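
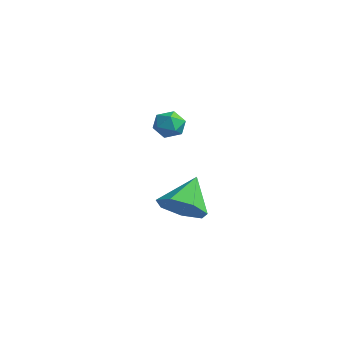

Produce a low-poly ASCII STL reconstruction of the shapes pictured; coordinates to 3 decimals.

solid 
facet normal 0.341 -0.650 -0.679
outer loop
vertex 3.729 -1.599 1.093
vertex 2.829 -2.169 1.186
vertex 3.04 -1.36 0.518
endloop
endfacet
facet normal 0.341 0.940 -0.018
outer loop
vertex 3.729 -1.599 1.093
vertex 3.04 -1.36 0.518
vertex 2.231 -1.031 2.374
endloop
endfacet
facet normal 0.341 -0.650 -0.679
outer loop
vertex 3.04 -1.36 0.518
vertex 2.829 -2.169 1.186
vertex 2.192 -1.73 0.446
endloop
endfacet
facet normal -0.358 0.880 -0.312
outer loop
vertex 3.04 -1.36 0.518
vertex 2.192 -1.73 0.446
vertex 2.231 -1.031 2.374
endloop
endfacet
facet normal 0.341 -0.650 -0.679
outer loop
vertex 2.192 -1.73 0.446
vertex 2.829 -2.169 1.186
vertex 1.823 -2.431 0.931
endloop
endfacet
facet normal -0.911 0.394 -0.124
outer loop
vertex 2.192 -1.73 0.446
vertex 1.823 -2.431 0.931
vertex 2.231 -1.031 2.374
endloop
endfacet
facet normal 0.341 -0.650 -0.679
outer loop
vertex 1.823 -2.431 0.931
vertex 2.829 -2.169 1.186
vertex 2.211 -2.934 1.608
endloop
endfacet
facet normal -0.902 -0.153 0.403
outer loop
vertex 1.823 -2.431 0.931
vertex 2.211 -2.934 1.608
vertex 2.231 -1.031 2.374
endloop
endfacet
facet normal 0.341 -0.650 -0.679
outer loop
vertex 2.211 -2.934 1.608
vertex 2.829 -2.169 1.186
vertex 3.064 -2.861 1.967
endloop
endfacet
facet normal -0.338 -0.348 0.874
outer loop
vertex 2.211 -2.934 1.608
vertex 3.064 -2.861 1.967
vertex 2.231 -1.031 2.374
endloop
endfacet
facet normal 0.341 -0.650 -0.679
outer loop
vertex 3.064 -2.861 1.967
vertex 2.829 -2.169 1.186
vertex 3.74 -2.267 1.738
endloop
endfacet
facet normal 0.356 -0.045 0.933
outer loop
vertex 3.064 -2.861 1.967
vertex 3.74 -2.267 1.738
vertex 2.231 -1.031 2.374
endloop
endfacet
facet normal 0.341 -0.650 -0.679
outer loop
vertex 3.74 -2.267 1.738
vertex 2.829 -2.169 1.186
vertex 3.729 -1.599 1.093
endloop
endfacet
facet normal 0.659 0.528 0.536
outer loop
vertex 3.74 -2.267 1.738
vertex 3.729 -1.599 1.093
vertex 2.231 -1.031 2.374
endloop
endfacet
facet normal 0.093 0.887 0.451
outer loop
vertex -2.347 1.447 3.27
vertex -2.347 1.099 3.954
vertex -1.685 1.218 3.584
endloop
endfacet
facet normal 0.401 0.896 -0.191
outer loop
vertex -2.347 1.447 3.27
vertex -1.685 1.218 3.584
vertex -1.81 1.114 2.834
endloop
endfacet
facet normal -0.096 0.731 -0.676
outer loop
vertex -2.347 1.447 3.27
vertex -1.81 1.114 2.834
vertex -2.549 0.93 2.74
endloop
endfacet
facet normal -0.711 0.619 -0.333
outer loop
vertex -2.347 1.447 3.27
vertex -2.549 0.93 2.74
vertex -2.881 0.921 3.432
endloop
endfacet
facet normal -0.595 0.716 0.364
outer loop
vertex -2.347 1.447 3.27
vertex -2.881 0.921 3.432
vertex -2.347 1.099 3.954
endloop
endfacet
facet normal 0.900 0.385 -0.203
outer loop
vertex -1.81 1.114 2.834
vertex -1.685 1.218 3.584
vertex -1.479 0.559 3.248
endloop
endfacet
facet normal 0.401 0.371 0.838
outer loop
vertex -1.685 1.218 3.584
vertex -2.347 1.099 3.954
vertex -1.811 0.55 3.94
endloop
endfacet
facet normal -0.712 0.095 0.696
outer loop
vertex -2.347 1.099 3.954
vertex -2.881 0.921 3.432
vertex -2.55 0.366 3.846
endloop
endfacet
facet normal -0.900 -0.061 -0.432
outer loop
vertex -2.881 0.921 3.432
vertex -2.549 0.93 2.74
vertex -2.675 0.262 3.096
endloop
endfacet
facet normal 0.096 0.119 -0.988
outer loop
vertex -2.549 0.93 2.74
vertex -1.81 1.114 2.834
vertex -2.013 0.381 2.726
endloop
endfacet
facet normal 0.711 -0.619 0.333
outer loop
vertex -2.013 0.033 3.41
vertex -1.479 0.559 3.248
vertex -1.811 0.55 3.94
endloop
endfacet
facet normal 0.096 -0.731 0.676
outer loop
vertex -2.013 0.033 3.41
vertex -1.811 0.55 3.94
vertex -2.55 0.366 3.846
endloop
endfacet
facet normal -0.401 -0.896 0.191
outer loop
vertex -2.013 0.033 3.41
vertex -2.55 0.366 3.846
vertex -2.675 0.262 3.096
endloop
endfacet
facet normal -0.093 -0.887 -0.451
outer loop
vertex -2.013 0.033 3.41
vertex -2.675 0.262 3.096
vertex -2.013 0.381 2.726
endloop
endfacet
facet normal 0.595 -0.716 -0.364
outer loop
vertex -2.013 0.033 3.41
vertex -2.013 0.381 2.726
vertex -1.479 0.559 3.248
endloop
endfacet
facet normal 0.900 0.061 0.432
outer loop
vertex -1.811 0.55 3.94
vertex -1.479 0.559 3.248
vertex -1.685 1.218 3.584
endloop
endfacet
facet normal -0.096 -0.119 0.988
outer loop
vertex -2.55 0.366 3.846
vertex -1.811 0.55 3.94
vertex -2.347 1.099 3.954
endloop
endfacet
facet normal -0.900 -0.385 0.203
outer loop
vertex -2.675 0.262 3.096
vertex -2.55 0.366 3.846
vertex -2.881 0.921 3.432
endloop
endfacet
facet normal -0.401 -0.371 -0.838
outer loop
vertex -2.013 0.381 2.726
vertex -2.675 0.262 3.096
vertex -2.549 0.93 2.74
endloop
endfacet
facet normal 0.712 -0.095 -0.696
outer loop
vertex -1.479 0.559 3.248
vertex -2.013 0.381 2.726
vertex -1.81 1.114 2.834
endloop
endfacet

endsolid


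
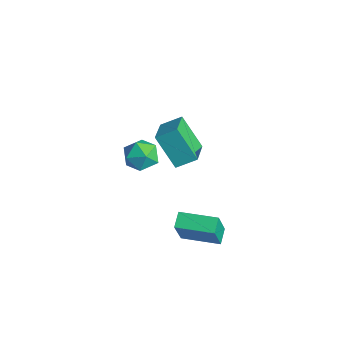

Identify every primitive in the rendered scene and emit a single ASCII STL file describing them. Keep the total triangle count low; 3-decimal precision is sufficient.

solid 
facet normal -0.547 -0.248 0.800
outer loop
vertex 0.088 0.013 2.731
vertex 0.526 0.96 3.324
vertex -1.201 0.974 2.148
endloop
endfacet
facet normal -0.365 -0.789 -0.494
outer loop
vertex -0.086 1.48 0.516
vertex 0.088 0.013 2.731
vertex -1.201 0.974 2.148
endloop
endfacet
facet normal -0.547 -0.248 0.800
outer loop
vertex -1.201 0.974 2.148
vertex 0.526 0.96 3.324
vertex -0.763 1.921 2.741
endloop
endfacet
facet normal -0.754 0.562 -0.341
outer loop
vertex -0.763 1.921 2.741
vertex -0.086 1.48 0.516
vertex -1.201 0.974 2.148
endloop
endfacet
facet normal 0.754 -0.562 0.341
outer loop
vertex 0.088 0.013 2.731
vertex 1.641 1.466 1.692
vertex 0.526 0.96 3.324
endloop
endfacet
facet normal -0.365 -0.789 -0.494
outer loop
vertex 1.203 0.519 1.099
vertex 0.088 0.013 2.731
vertex -0.086 1.48 0.516
endloop
endfacet
facet normal 0.754 -0.562 0.341
outer loop
vertex 1.203 0.519 1.099
vertex 1.641 1.466 1.692
vertex 0.088 0.013 2.731
endloop
endfacet
facet normal 0.365 0.789 0.494
outer loop
vertex 0.526 0.96 3.324
vertex 1.641 1.466 1.692
vertex -0.763 1.921 2.741
endloop
endfacet
facet normal -0.754 0.562 -0.341
outer loop
vertex 0.352 2.427 1.109
vertex -0.086 1.48 0.516
vertex -0.763 1.921 2.741
endloop
endfacet
facet normal 0.365 0.789 0.494
outer loop
vertex -0.763 1.921 2.741
vertex 1.641 1.466 1.692
vertex 0.352 2.427 1.109
endloop
endfacet
facet normal 0.547 0.248 -0.800
outer loop
vertex 0.352 2.427 1.109
vertex 1.203 0.519 1.099
vertex -0.086 1.48 0.516
endloop
endfacet
facet normal 0.547 0.248 -0.800
outer loop
vertex 1.641 1.466 1.692
vertex 1.203 0.519 1.099
vertex 0.352 2.427 1.109
endloop
endfacet
facet normal -0.668 0.608 0.429
outer loop
vertex 1.192 0.689 -2.609
vertex 2.578 2.14 -2.506
vertex 0.627 1.359 -4.44
endloop
endfacet
facet normal -0.690 -0.722 -0.052
outer loop
vertex 1.242 0.8 -4.834
vertex 1.192 0.689 -2.609
vertex 0.627 1.359 -4.44
endloop
endfacet
facet normal -0.668 0.608 0.429
outer loop
vertex 0.627 1.359 -4.44
vertex 2.578 2.14 -2.506
vertex 2.013 2.81 -4.337
endloop
endfacet
facet normal -0.278 0.330 -0.902
outer loop
vertex 2.013 2.81 -4.337
vertex 1.242 0.8 -4.834
vertex 0.627 1.359 -4.44
endloop
endfacet
facet normal 0.278 -0.330 0.902
outer loop
vertex 1.192 0.689 -2.609
vertex 3.193 1.581 -2.9
vertex 2.578 2.14 -2.506
endloop
endfacet
facet normal -0.690 -0.722 -0.052
outer loop
vertex 1.807 0.13 -3.003
vertex 1.192 0.689 -2.609
vertex 1.242 0.8 -4.834
endloop
endfacet
facet normal 0.278 -0.330 0.902
outer loop
vertex 1.807 0.13 -3.003
vertex 3.193 1.581 -2.9
vertex 1.192 0.689 -2.609
endloop
endfacet
facet normal 0.690 0.722 0.052
outer loop
vertex 2.578 2.14 -2.506
vertex 3.193 1.581 -2.9
vertex 2.013 2.81 -4.337
endloop
endfacet
facet normal -0.278 0.330 -0.902
outer loop
vertex 2.628 2.251 -4.731
vertex 1.242 0.8 -4.834
vertex 2.013 2.81 -4.337
endloop
endfacet
facet normal 0.690 0.722 0.052
outer loop
vertex 2.013 2.81 -4.337
vertex 3.193 1.581 -2.9
vertex 2.628 2.251 -4.731
endloop
endfacet
facet normal 0.668 -0.608 -0.429
outer loop
vertex 2.628 2.251 -4.731
vertex 1.807 0.13 -3.003
vertex 1.242 0.8 -4.834
endloop
endfacet
facet normal 0.668 -0.608 -0.429
outer loop
vertex 3.193 1.581 -2.9
vertex 1.807 0.13 -3.003
vertex 2.628 2.251 -4.731
endloop
endfacet
facet normal 0.306 0.210 0.928
outer loop
vertex -3.042 1.662 -1.478
vertex -3.424 0.752 -1.146
vertex -2.441 0.812 -1.484
endloop
endfacet
facet normal 0.733 0.515 0.444
outer loop
vertex -3.042 1.662 -1.478
vertex -2.441 0.812 -1.484
vertex -2.417 1.472 -2.289
endloop
endfacet
facet normal 0.333 0.942 0.036
outer loop
vertex -3.042 1.662 -1.478
vertex -2.417 1.472 -2.289
vertex -3.385 1.82 -2.449
endloop
endfacet
facet normal -0.341 0.901 0.267
outer loop
vertex -3.042 1.662 -1.478
vertex -3.385 1.82 -2.449
vertex -4.008 1.375 -1.743
endloop
endfacet
facet normal -0.358 0.449 0.819
outer loop
vertex -3.042 1.662 -1.478
vertex -4.008 1.375 -1.743
vertex -3.424 0.752 -1.146
endloop
endfacet
facet normal 1.000 -0.000 0.030
outer loop
vertex -2.417 1.472 -2.289
vertex -2.441 0.812 -1.484
vertex -2.412 0.445 -2.457
endloop
endfacet
facet normal 0.310 -0.494 0.813
outer loop
vertex -2.441 0.812 -1.484
vertex -3.424 0.752 -1.146
vertex -3.035 0.0 -1.751
endloop
endfacet
facet normal -0.765 -0.108 0.636
outer loop
vertex -3.424 0.752 -1.146
vertex -4.008 1.375 -1.743
vertex -4.003 0.348 -1.911
endloop
endfacet
facet normal -0.738 0.624 -0.257
outer loop
vertex -4.008 1.375 -1.743
vertex -3.385 1.82 -2.449
vertex -3.979 1.008 -2.716
endloop
endfacet
facet normal 0.353 0.691 -0.632
outer loop
vertex -3.385 1.82 -2.449
vertex -2.417 1.472 -2.289
vertex -2.996 1.068 -3.054
endloop
endfacet
facet normal 0.341 -0.901 -0.267
outer loop
vertex -3.378 0.158 -2.722
vertex -2.412 0.445 -2.457
vertex -3.035 0.0 -1.751
endloop
endfacet
facet normal -0.333 -0.942 -0.036
outer loop
vertex -3.378 0.158 -2.722
vertex -3.035 0.0 -1.751
vertex -4.003 0.348 -1.911
endloop
endfacet
facet normal -0.733 -0.515 -0.444
outer loop
vertex -3.378 0.158 -2.722
vertex -4.003 0.348 -1.911
vertex -3.979 1.008 -2.716
endloop
endfacet
facet normal -0.306 -0.210 -0.928
outer loop
vertex -3.378 0.158 -2.722
vertex -3.979 1.008 -2.716
vertex -2.996 1.068 -3.054
endloop
endfacet
facet normal 0.358 -0.449 -0.819
outer loop
vertex -3.378 0.158 -2.722
vertex -2.996 1.068 -3.054
vertex -2.412 0.445 -2.457
endloop
endfacet
facet normal 0.738 -0.624 0.257
outer loop
vertex -3.035 0.0 -1.751
vertex -2.412 0.445 -2.457
vertex -2.441 0.812 -1.484
endloop
endfacet
facet normal -0.353 -0.691 0.632
outer loop
vertex -4.003 0.348 -1.911
vertex -3.035 0.0 -1.751
vertex -3.424 0.752 -1.146
endloop
endfacet
facet normal -1.000 0.000 -0.030
outer loop
vertex -3.979 1.008 -2.716
vertex -4.003 0.348 -1.911
vertex -4.008 1.375 -1.743
endloop
endfacet
facet normal -0.310 0.494 -0.813
outer loop
vertex -2.996 1.068 -3.054
vertex -3.979 1.008 -2.716
vertex -3.385 1.82 -2.449
endloop
endfacet
facet normal 0.765 0.108 -0.636
outer loop
vertex -2.412 0.445 -2.457
vertex -2.996 1.068 -3.054
vertex -2.417 1.472 -2.289
endloop
endfacet

endsolid


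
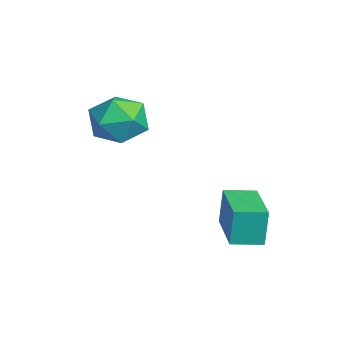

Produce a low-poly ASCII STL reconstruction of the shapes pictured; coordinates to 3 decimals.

solid 
facet normal -0.998 -0.032 -0.057
outer loop
vertex 2.058 1.706 -1.04
vertex 2.032 2.692 -1.134
vertex 2.132 1.591 -2.272
endloop
endfacet
facet normal 0.025 -0.995 0.094
outer loop
vertex 3.988 1.648 -2.166
vertex 2.058 1.706 -1.04
vertex 2.132 1.591 -2.272
endloop
endfacet
facet normal -0.998 -0.032 -0.057
outer loop
vertex 2.132 1.591 -2.272
vertex 2.032 2.692 -1.134
vertex 2.106 2.576 -2.366
endloop
endfacet
facet normal 0.060 -0.093 -0.994
outer loop
vertex 2.106 2.576 -2.366
vertex 3.988 1.648 -2.166
vertex 2.132 1.591 -2.272
endloop
endfacet
facet normal -0.060 0.093 0.994
outer loop
vertex 2.058 1.706 -1.04
vertex 3.888 2.749 -1.028
vertex 2.032 2.692 -1.134
endloop
endfacet
facet normal 0.026 -0.995 0.095
outer loop
vertex 3.914 1.764 -0.934
vertex 2.058 1.706 -1.04
vertex 3.988 1.648 -2.166
endloop
endfacet
facet normal -0.060 0.093 0.994
outer loop
vertex 3.914 1.764 -0.934
vertex 3.888 2.749 -1.028
vertex 2.058 1.706 -1.04
endloop
endfacet
facet normal -0.025 0.995 -0.095
outer loop
vertex 2.032 2.692 -1.134
vertex 3.888 2.749 -1.028
vertex 2.106 2.576 -2.366
endloop
endfacet
facet normal 0.060 -0.093 -0.994
outer loop
vertex 3.962 2.634 -2.26
vertex 3.988 1.648 -2.166
vertex 2.106 2.576 -2.366
endloop
endfacet
facet normal -0.026 0.995 -0.094
outer loop
vertex 2.106 2.576 -2.366
vertex 3.888 2.749 -1.028
vertex 3.962 2.634 -2.26
endloop
endfacet
facet normal 0.998 0.032 0.057
outer loop
vertex 3.962 2.634 -2.26
vertex 3.914 1.764 -0.934
vertex 3.988 1.648 -2.166
endloop
endfacet
facet normal 0.998 0.032 0.057
outer loop
vertex 3.888 2.749 -1.028
vertex 3.914 1.764 -0.934
vertex 3.962 2.634 -2.26
endloop
endfacet
facet normal -0.262 0.235 0.936
outer loop
vertex 0.704 -0.446 1.945
vertex 0.059 -1.196 1.953
vertex 0.991 -1.341 2.25
endloop
endfacet
facet normal 0.419 0.410 0.810
outer loop
vertex 0.704 -0.446 1.945
vertex 0.991 -1.341 2.25
vertex 1.584 -0.803 1.671
endloop
endfacet
facet normal 0.431 0.864 0.260
outer loop
vertex 0.704 -0.446 1.945
vertex 1.584 -0.803 1.671
vertex 1.019 -0.324 1.016
endloop
endfacet
facet normal -0.241 0.969 0.045
outer loop
vertex 0.704 -0.446 1.945
vertex 1.019 -0.324 1.016
vertex 0.076 -0.567 1.19
endloop
endfacet
facet normal -0.669 0.581 0.464
outer loop
vertex 0.704 -0.446 1.945
vertex 0.076 -0.567 1.19
vertex 0.059 -1.196 1.953
endloop
endfacet
facet normal 0.766 -0.181 0.616
outer loop
vertex 1.584 -0.803 1.671
vertex 0.991 -1.341 2.25
vertex 1.484 -1.773 1.51
endloop
endfacet
facet normal -0.334 -0.465 0.820
outer loop
vertex 0.991 -1.341 2.25
vertex 0.059 -1.196 1.953
vertex 0.541 -2.016 1.684
endloop
endfacet
facet normal -0.994 0.093 0.055
outer loop
vertex 0.059 -1.196 1.953
vertex 0.076 -0.567 1.19
vertex -0.024 -1.537 1.029
endloop
endfacet
facet normal -0.301 0.723 -0.622
outer loop
vertex 0.076 -0.567 1.19
vertex 1.019 -0.324 1.016
vertex 0.569 -0.999 0.45
endloop
endfacet
facet normal 0.787 0.553 -0.275
outer loop
vertex 1.019 -0.324 1.016
vertex 1.584 -0.803 1.671
vertex 1.501 -1.144 0.747
endloop
endfacet
facet normal 0.241 -0.969 -0.045
outer loop
vertex 0.856 -1.894 0.755
vertex 1.484 -1.773 1.51
vertex 0.541 -2.016 1.684
endloop
endfacet
facet normal -0.431 -0.864 -0.260
outer loop
vertex 0.856 -1.894 0.755
vertex 0.541 -2.016 1.684
vertex -0.024 -1.537 1.029
endloop
endfacet
facet normal -0.419 -0.410 -0.810
outer loop
vertex 0.856 -1.894 0.755
vertex -0.024 -1.537 1.029
vertex 0.569 -0.999 0.45
endloop
endfacet
facet normal 0.262 -0.235 -0.936
outer loop
vertex 0.856 -1.894 0.755
vertex 0.569 -0.999 0.45
vertex 1.501 -1.144 0.747
endloop
endfacet
facet normal 0.669 -0.581 -0.464
outer loop
vertex 0.856 -1.894 0.755
vertex 1.501 -1.144 0.747
vertex 1.484 -1.773 1.51
endloop
endfacet
facet normal 0.301 -0.723 0.622
outer loop
vertex 0.541 -2.016 1.684
vertex 1.484 -1.773 1.51
vertex 0.991 -1.341 2.25
endloop
endfacet
facet normal -0.787 -0.553 0.275
outer loop
vertex -0.024 -1.537 1.029
vertex 0.541 -2.016 1.684
vertex 0.059 -1.196 1.953
endloop
endfacet
facet normal -0.766 0.181 -0.616
outer loop
vertex 0.569 -0.999 0.45
vertex -0.024 -1.537 1.029
vertex 0.076 -0.567 1.19
endloop
endfacet
facet normal 0.334 0.465 -0.820
outer loop
vertex 1.501 -1.144 0.747
vertex 0.569 -0.999 0.45
vertex 1.019 -0.324 1.016
endloop
endfacet
facet normal 0.994 -0.093 -0.055
outer loop
vertex 1.484 -1.773 1.51
vertex 1.501 -1.144 0.747
vertex 1.584 -0.803 1.671
endloop
endfacet

endsolid


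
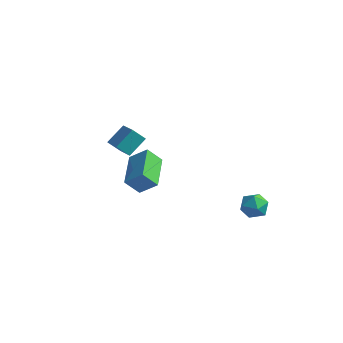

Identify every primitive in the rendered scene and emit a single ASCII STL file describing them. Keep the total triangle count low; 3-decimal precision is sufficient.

solid 
facet normal -0.746 -0.207 -0.633
outer loop
vertex -2.718 0.395 -3.474
vertex -3.544 2.234 -3.102
vertex -2.119 0.836 -4.324
endloop
endfacet
facet normal 0.403 -0.897 -0.182
outer loop
vertex -1.216 1.086 -3.558
vertex -2.718 0.395 -3.474
vertex -2.119 0.836 -4.324
endloop
endfacet
facet normal -0.746 -0.206 -0.633
outer loop
vertex -2.119 0.836 -4.324
vertex -3.544 2.234 -3.102
vertex -2.944 2.675 -3.952
endloop
endfacet
facet normal 0.530 0.390 -0.753
outer loop
vertex -2.944 2.675 -3.952
vertex -1.216 1.086 -3.558
vertex -2.119 0.836 -4.324
endloop
endfacet
facet normal -0.530 -0.390 0.753
outer loop
vertex -2.718 0.395 -3.474
vertex -2.641 2.484 -2.336
vertex -3.544 2.234 -3.102
endloop
endfacet
facet normal 0.403 -0.897 -0.181
outer loop
vertex -1.816 0.645 -2.708
vertex -2.718 0.395 -3.474
vertex -1.216 1.086 -3.558
endloop
endfacet
facet normal -0.531 -0.390 0.752
outer loop
vertex -1.816 0.645 -2.708
vertex -2.641 2.484 -2.336
vertex -2.718 0.395 -3.474
endloop
endfacet
facet normal -0.402 0.897 0.182
outer loop
vertex -3.544 2.234 -3.102
vertex -2.641 2.484 -2.336
vertex -2.944 2.675 -3.952
endloop
endfacet
facet normal 0.531 0.391 -0.752
outer loop
vertex -2.042 2.925 -3.186
vertex -1.216 1.086 -3.558
vertex -2.944 2.675 -3.952
endloop
endfacet
facet normal -0.403 0.897 0.182
outer loop
vertex -2.944 2.675 -3.952
vertex -2.641 2.484 -2.336
vertex -2.042 2.925 -3.186
endloop
endfacet
facet normal 0.746 0.207 0.634
outer loop
vertex -2.042 2.925 -3.186
vertex -1.816 0.645 -2.708
vertex -1.216 1.086 -3.558
endloop
endfacet
facet normal 0.746 0.207 0.633
outer loop
vertex -2.641 2.484 -2.336
vertex -1.816 0.645 -2.708
vertex -2.042 2.925 -3.186
endloop
endfacet
facet normal -0.960 0.225 -0.166
outer loop
vertex 3.327 2.284 -3.885
vertex 3.156 1.506 -3.95
vertex 3.117 1.866 -3.237
endloop
endfacet
facet normal -0.653 0.715 0.250
outer loop
vertex 3.327 2.284 -3.885
vertex 3.117 1.866 -3.237
vertex 3.714 2.396 -3.195
endloop
endfacet
facet normal -0.098 0.990 -0.106
outer loop
vertex 3.327 2.284 -3.885
vertex 3.714 2.396 -3.195
vertex 4.122 2.363 -3.881
endloop
endfacet
facet normal -0.063 0.668 -0.741
outer loop
vertex 3.327 2.284 -3.885
vertex 4.122 2.363 -3.881
vertex 3.778 1.814 -4.347
endloop
endfacet
facet normal -0.595 0.196 -0.780
outer loop
vertex 3.327 2.284 -3.885
vertex 3.778 1.814 -4.347
vertex 3.156 1.506 -3.95
endloop
endfacet
facet normal -0.401 0.385 0.831
outer loop
vertex 3.714 2.396 -3.195
vertex 3.117 1.866 -3.237
vertex 3.782 1.686 -2.833
endloop
endfacet
facet normal -0.899 -0.409 0.157
outer loop
vertex 3.117 1.866 -3.237
vertex 3.156 1.506 -3.95
vertex 3.438 1.137 -3.299
endloop
endfacet
facet normal -0.308 -0.455 -0.835
outer loop
vertex 3.156 1.506 -3.95
vertex 3.778 1.814 -4.347
vertex 3.846 1.104 -3.985
endloop
endfacet
facet normal 0.554 0.309 -0.773
outer loop
vertex 3.778 1.814 -4.347
vertex 4.122 2.363 -3.881
vertex 4.443 1.634 -3.943
endloop
endfacet
facet normal 0.496 0.830 0.255
outer loop
vertex 4.122 2.363 -3.881
vertex 3.714 2.396 -3.195
vertex 4.404 1.994 -3.23
endloop
endfacet
facet normal 0.063 -0.668 0.741
outer loop
vertex 4.233 1.216 -3.295
vertex 3.782 1.686 -2.833
vertex 3.438 1.137 -3.299
endloop
endfacet
facet normal 0.098 -0.990 0.106
outer loop
vertex 4.233 1.216 -3.295
vertex 3.438 1.137 -3.299
vertex 3.846 1.104 -3.985
endloop
endfacet
facet normal 0.653 -0.715 -0.250
outer loop
vertex 4.233 1.216 -3.295
vertex 3.846 1.104 -3.985
vertex 4.443 1.634 -3.943
endloop
endfacet
facet normal 0.960 -0.225 0.166
outer loop
vertex 4.233 1.216 -3.295
vertex 4.443 1.634 -3.943
vertex 4.404 1.994 -3.23
endloop
endfacet
facet normal 0.595 -0.196 0.780
outer loop
vertex 4.233 1.216 -3.295
vertex 4.404 1.994 -3.23
vertex 3.782 1.686 -2.833
endloop
endfacet
facet normal -0.554 -0.309 0.773
outer loop
vertex 3.438 1.137 -3.299
vertex 3.782 1.686 -2.833
vertex 3.117 1.866 -3.237
endloop
endfacet
facet normal -0.496 -0.830 -0.255
outer loop
vertex 3.846 1.104 -3.985
vertex 3.438 1.137 -3.299
vertex 3.156 1.506 -3.95
endloop
endfacet
facet normal 0.401 -0.385 -0.831
outer loop
vertex 4.443 1.634 -3.943
vertex 3.846 1.104 -3.985
vertex 3.778 1.814 -4.347
endloop
endfacet
facet normal 0.899 0.409 -0.157
outer loop
vertex 4.404 1.994 -3.23
vertex 4.443 1.634 -3.943
vertex 4.122 2.363 -3.881
endloop
endfacet
facet normal 0.308 0.455 0.835
outer loop
vertex 3.782 1.686 -2.833
vertex 4.404 1.994 -3.23
vertex 3.714 2.396 -3.195
endloop
endfacet
facet normal -0.637 -0.326 0.698
outer loop
vertex -0.711 -2.026 2.714
vertex -1.686 -1.258 2.183
vertex -1.036 -2.939 1.991
endloop
endfacet
facet normal 0.722 -0.569 0.394
outer loop
vertex -0.494 -2.662 1.397
vertex -0.711 -2.026 2.714
vertex -1.036 -2.939 1.991
endloop
endfacet
facet normal -0.638 -0.326 0.698
outer loop
vertex -1.036 -2.939 1.991
vertex -1.686 -1.258 2.183
vertex -2.011 -2.171 1.459
endloop
endfacet
facet normal -0.269 -0.755 -0.598
outer loop
vertex -2.011 -2.171 1.459
vertex -0.494 -2.662 1.397
vertex -1.036 -2.939 1.991
endloop
endfacet
facet normal 0.269 0.755 0.598
outer loop
vertex -0.711 -2.026 2.714
vertex -1.144 -0.981 1.589
vertex -1.686 -1.258 2.183
endloop
endfacet
facet normal 0.722 -0.569 0.394
outer loop
vertex -0.169 -1.749 2.121
vertex -0.711 -2.026 2.714
vertex -0.494 -2.662 1.397
endloop
endfacet
facet normal 0.268 0.755 0.598
outer loop
vertex -0.169 -1.749 2.121
vertex -1.144 -0.981 1.589
vertex -0.711 -2.026 2.714
endloop
endfacet
facet normal -0.722 0.569 -0.393
outer loop
vertex -1.686 -1.258 2.183
vertex -1.144 -0.981 1.589
vertex -2.011 -2.171 1.459
endloop
endfacet
facet normal -0.269 -0.755 -0.598
outer loop
vertex -1.469 -1.894 0.866
vertex -0.494 -2.662 1.397
vertex -2.011 -2.171 1.459
endloop
endfacet
facet normal -0.722 0.569 -0.394
outer loop
vertex -2.011 -2.171 1.459
vertex -1.144 -0.981 1.589
vertex -1.469 -1.894 0.866
endloop
endfacet
facet normal 0.637 0.327 -0.698
outer loop
vertex -1.469 -1.894 0.866
vertex -0.169 -1.749 2.121
vertex -0.494 -2.662 1.397
endloop
endfacet
facet normal 0.638 0.326 -0.698
outer loop
vertex -1.144 -0.981 1.589
vertex -0.169 -1.749 2.121
vertex -1.469 -1.894 0.866
endloop
endfacet

endsolid


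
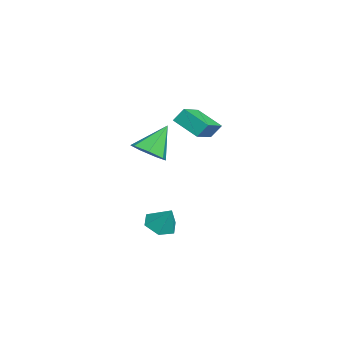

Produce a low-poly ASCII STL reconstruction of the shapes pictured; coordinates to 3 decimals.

solid 
facet normal 0.398 -0.489 -0.777
outer loop
vertex 0.113 1.808 0.253
vertex -0.662 1.047 0.335
vertex -0.672 1.967 -0.249
endloop
endfacet
facet normal 0.185 0.983 0.022
outer loop
vertex 0.113 1.808 0.253
vertex -0.672 1.967 -0.249
vertex -1.498 2.073 1.965
endloop
endfacet
facet normal 0.398 -0.489 -0.776
outer loop
vertex -0.672 1.967 -0.249
vertex -0.662 1.047 0.335
vertex -1.45 1.433 -0.312
endloop
endfacet
facet normal -0.536 0.810 -0.239
outer loop
vertex -0.672 1.967 -0.249
vertex -1.45 1.433 -0.312
vertex -1.498 2.073 1.965
endloop
endfacet
facet normal 0.398 -0.488 -0.776
outer loop
vertex -1.45 1.433 -0.312
vertex -0.662 1.047 0.335
vertex -1.635 0.608 0.112
endloop
endfacet
facet normal -0.980 0.183 -0.072
outer loop
vertex -1.45 1.433 -0.312
vertex -1.635 0.608 0.112
vertex -1.498 2.073 1.965
endloop
endfacet
facet normal 0.398 -0.489 -0.776
outer loop
vertex -1.635 0.608 0.112
vertex -0.662 1.047 0.335
vertex -1.088 0.114 0.704
endloop
endfacet
facet normal -0.813 -0.426 0.397
outer loop
vertex -1.635 0.608 0.112
vertex -1.088 0.114 0.704
vertex -1.498 2.073 1.965
endloop
endfacet
facet normal 0.397 -0.489 -0.777
outer loop
vertex -1.088 0.114 0.704
vertex -0.662 1.047 0.335
vertex -0.22 0.322 1.017
endloop
endfacet
facet normal -0.160 -0.558 0.814
outer loop
vertex -1.088 0.114 0.704
vertex -0.22 0.322 1.017
vertex -1.498 2.073 1.965
endloop
endfacet
facet normal 0.398 -0.488 -0.777
outer loop
vertex -0.22 0.322 1.017
vertex -0.662 1.047 0.335
vertex 0.315 1.076 0.817
endloop
endfacet
facet normal 0.486 -0.115 0.867
outer loop
vertex -0.22 0.322 1.017
vertex 0.315 1.076 0.817
vertex -1.498 2.073 1.965
endloop
endfacet
facet normal 0.398 -0.489 -0.777
outer loop
vertex 0.315 1.076 0.817
vertex -0.662 1.047 0.335
vertex 0.113 1.808 0.253
endloop
endfacet
facet normal 0.640 0.572 0.513
outer loop
vertex 0.315 1.076 0.817
vertex 0.113 1.808 0.253
vertex -1.498 2.073 1.965
endloop
endfacet
facet normal -0.390 -0.396 -0.831
outer loop
vertex 1.202 0.836 -4.153
vertex 0.693 1.648 -4.301
vertex 1.583 1.558 -4.676
endloop
endfacet
facet normal 0.918 -0.278 0.284
outer loop
vertex 1.202 0.836 -4.153
vertex 1.583 1.558 -4.676
vertex 1.287 2.252 -3.039
endloop
endfacet
facet normal -0.390 -0.396 -0.831
outer loop
vertex 1.583 1.558 -4.676
vertex 0.693 1.648 -4.301
vertex 1.075 2.371 -4.825
endloop
endfacet
facet normal 0.852 0.520 -0.066
outer loop
vertex 1.583 1.558 -4.676
vertex 1.075 2.371 -4.825
vertex 1.287 2.252 -3.039
endloop
endfacet
facet normal -0.390 -0.396 -0.831
outer loop
vertex 1.075 2.371 -4.825
vertex 0.693 1.648 -4.301
vertex 0.184 2.461 -4.45
endloop
endfacet
facet normal 0.122 0.991 0.052
outer loop
vertex 1.075 2.371 -4.825
vertex 0.184 2.461 -4.45
vertex 1.287 2.252 -3.039
endloop
endfacet
facet normal -0.390 -0.396 -0.831
outer loop
vertex 0.184 2.461 -4.45
vertex 0.693 1.648 -4.301
vertex -0.197 1.739 -3.927
endloop
endfacet
facet normal -0.540 0.662 0.520
outer loop
vertex 0.184 2.461 -4.45
vertex -0.197 1.739 -3.927
vertex 1.287 2.252 -3.039
endloop
endfacet
facet normal -0.390 -0.396 -0.831
outer loop
vertex -0.197 1.739 -3.927
vertex 0.693 1.648 -4.301
vertex 0.312 0.926 -3.778
endloop
endfacet
facet normal -0.473 -0.137 0.870
outer loop
vertex -0.197 1.739 -3.927
vertex 0.312 0.926 -3.778
vertex 1.287 2.252 -3.039
endloop
endfacet
facet normal -0.390 -0.396 -0.831
outer loop
vertex 0.312 0.926 -3.778
vertex 0.693 1.648 -4.301
vertex 1.202 0.836 -4.153
endloop
endfacet
facet normal 0.256 -0.607 0.752
outer loop
vertex 0.312 0.926 -3.778
vertex 1.202 0.836 -4.153
vertex 1.287 2.252 -3.039
endloop
endfacet
facet normal -0.849 0.385 -0.362
outer loop
vertex -1.222 3.664 3.198
vertex -0.327 4.875 2.388
vertex -1.151 3.096 2.427
endloop
endfacet
facet normal -0.524 -0.708 0.473
outer loop
vertex 0.547 2.325 3.152
vertex -1.222 3.664 3.198
vertex -1.151 3.096 2.427
endloop
endfacet
facet normal -0.849 0.385 -0.363
outer loop
vertex -1.151 3.096 2.427
vertex -0.327 4.875 2.388
vertex -0.255 4.307 1.617
endloop
endfacet
facet normal 0.074 -0.592 -0.803
outer loop
vertex -0.255 4.307 1.617
vertex 0.547 2.325 3.152
vertex -1.151 3.096 2.427
endloop
endfacet
facet normal -0.074 0.592 0.803
outer loop
vertex -1.222 3.664 3.198
vertex 1.371 4.104 3.113
vertex -0.327 4.875 2.388
endloop
endfacet
facet normal -0.524 -0.708 0.473
outer loop
vertex 0.475 2.893 3.923
vertex -1.222 3.664 3.198
vertex 0.547 2.325 3.152
endloop
endfacet
facet normal -0.074 0.592 0.803
outer loop
vertex 0.475 2.893 3.923
vertex 1.371 4.104 3.113
vertex -1.222 3.664 3.198
endloop
endfacet
facet normal 0.524 0.709 -0.473
outer loop
vertex -0.327 4.875 2.388
vertex 1.371 4.104 3.113
vertex -0.255 4.307 1.617
endloop
endfacet
facet normal 0.074 -0.592 -0.803
outer loop
vertex 1.442 3.536 2.342
vertex 0.547 2.325 3.152
vertex -0.255 4.307 1.617
endloop
endfacet
facet normal 0.524 0.708 -0.473
outer loop
vertex -0.255 4.307 1.617
vertex 1.371 4.104 3.113
vertex 1.442 3.536 2.342
endloop
endfacet
facet normal 0.849 -0.385 0.363
outer loop
vertex 1.442 3.536 2.342
vertex 0.475 2.893 3.923
vertex 0.547 2.325 3.152
endloop
endfacet
facet normal 0.849 -0.386 0.362
outer loop
vertex 1.371 4.104 3.113
vertex 0.475 2.893 3.923
vertex 1.442 3.536 2.342
endloop
endfacet

endsolid


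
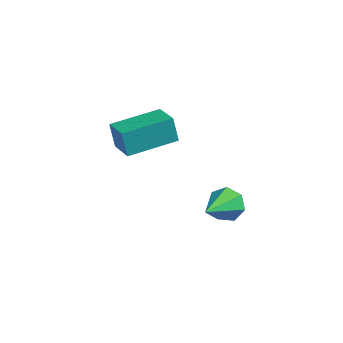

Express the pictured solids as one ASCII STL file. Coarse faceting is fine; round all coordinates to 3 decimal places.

solid 
facet normal -0.023 0.843 -0.538
outer loop
vertex 2.113 0.762 2.971
vertex 1.793 0.515 2.598
vertex 1.643 0.797 3.046
endloop
endfacet
facet normal 0.170 0.233 0.957
outer loop
vertex 2.113 0.762 2.971
vertex 1.643 0.797 3.046
vertex 1.827 -0.715 3.382
endloop
endfacet
facet normal -0.023 0.843 -0.538
outer loop
vertex 1.643 0.797 3.046
vertex 1.793 0.515 2.598
vertex 1.286 0.62 2.784
endloop
endfacet
facet normal -0.620 0.098 0.779
outer loop
vertex 1.643 0.797 3.046
vertex 1.286 0.62 2.784
vertex 1.827 -0.715 3.382
endloop
endfacet
facet normal -0.022 0.843 -0.537
outer loop
vertex 1.286 0.62 2.784
vertex 1.793 0.515 2.598
vertex 1.31 0.364 2.381
endloop
endfacet
facet normal -0.938 -0.315 0.144
outer loop
vertex 1.286 0.62 2.784
vertex 1.31 0.364 2.381
vertex 1.827 -0.715 3.382
endloop
endfacet
facet normal -0.022 0.843 -0.537
outer loop
vertex 1.31 0.364 2.381
vertex 1.793 0.515 2.598
vertex 1.698 0.222 2.142
endloop
endfacet
facet normal -0.544 -0.696 -0.469
outer loop
vertex 1.31 0.364 2.381
vertex 1.698 0.222 2.142
vertex 1.827 -0.715 3.382
endloop
endfacet
facet normal -0.023 0.843 -0.537
outer loop
vertex 1.698 0.222 2.142
vertex 1.793 0.515 2.598
vertex 2.157 0.301 2.246
endloop
endfacet
facet normal 0.266 -0.756 -0.599
outer loop
vertex 1.698 0.222 2.142
vertex 2.157 0.301 2.246
vertex 1.827 -0.715 3.382
endloop
endfacet
facet normal -0.023 0.843 -0.537
outer loop
vertex 2.157 0.301 2.246
vertex 1.793 0.515 2.598
vertex 2.342 0.541 2.615
endloop
endfacet
facet normal 0.880 -0.451 -0.148
outer loop
vertex 2.157 0.301 2.246
vertex 2.342 0.541 2.615
vertex 1.827 -0.715 3.382
endloop
endfacet
facet normal -0.023 0.843 -0.538
outer loop
vertex 2.342 0.541 2.615
vertex 1.793 0.515 2.598
vertex 2.113 0.762 2.971
endloop
endfacet
facet normal 0.838 -0.010 0.546
outer loop
vertex 2.342 0.541 2.615
vertex 2.113 0.762 2.971
vertex 1.827 -0.715 3.382
endloop
endfacet
facet normal -0.758 0.542 -0.363
outer loop
vertex -2.207 1.075 3.732
vertex -1.333 2.341 3.797
vertex -1.947 0.934 2.978
endloop
endfacet
facet normal -0.568 -0.822 -0.042
outer loop
vertex -1.227 0.419 3.323
vertex -2.207 1.075 3.732
vertex -1.947 0.934 2.978
endloop
endfacet
facet normal -0.757 0.542 -0.364
outer loop
vertex -1.947 0.934 2.978
vertex -1.333 2.341 3.797
vertex -1.072 2.2 3.043
endloop
endfacet
facet normal 0.321 -0.174 -0.931
outer loop
vertex -1.072 2.2 3.043
vertex -1.227 0.419 3.323
vertex -1.947 0.934 2.978
endloop
endfacet
facet normal -0.321 0.174 0.931
outer loop
vertex -2.207 1.075 3.732
vertex -0.613 1.826 4.142
vertex -1.333 2.341 3.797
endloop
endfacet
facet normal -0.568 -0.822 -0.043
outer loop
vertex -1.488 0.56 4.077
vertex -2.207 1.075 3.732
vertex -1.227 0.419 3.323
endloop
endfacet
facet normal -0.322 0.174 0.931
outer loop
vertex -1.488 0.56 4.077
vertex -0.613 1.826 4.142
vertex -2.207 1.075 3.732
endloop
endfacet
facet normal 0.568 0.822 0.043
outer loop
vertex -1.333 2.341 3.797
vertex -0.613 1.826 4.142
vertex -1.072 2.2 3.043
endloop
endfacet
facet normal 0.322 -0.174 -0.931
outer loop
vertex -0.353 1.685 3.388
vertex -1.227 0.419 3.323
vertex -1.072 2.2 3.043
endloop
endfacet
facet normal 0.568 0.822 0.042
outer loop
vertex -1.072 2.2 3.043
vertex -0.613 1.826 4.142
vertex -0.353 1.685 3.388
endloop
endfacet
facet normal 0.758 -0.542 0.364
outer loop
vertex -0.353 1.685 3.388
vertex -1.488 0.56 4.077
vertex -1.227 0.419 3.323
endloop
endfacet
facet normal 0.758 -0.542 0.363
outer loop
vertex -0.613 1.826 4.142
vertex -1.488 0.56 4.077
vertex -0.353 1.685 3.388
endloop
endfacet

endsolid


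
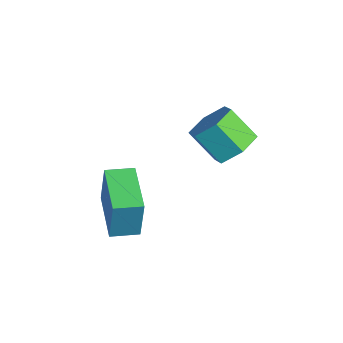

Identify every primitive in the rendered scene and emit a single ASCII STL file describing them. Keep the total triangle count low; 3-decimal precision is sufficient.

solid 
facet normal 0.557 0.443 -0.702
outer loop
vertex 2.045 3.29 1.958
vertex 1.574 3.971 2.014
vertex 2.245 3.89 2.495
endloop
endfacet
facet normal 0.795 -0.530 0.296
outer loop
vertex 2.045 3.29 1.958
vertex 2.245 3.89 2.495
vertex 1.337 2.728 2.851
endloop
endfacet
facet normal 0.795 -0.530 0.295
outer loop
vertex 1.337 2.728 2.851
vertex 2.245 3.89 2.495
vertex 1.538 3.328 3.388
endloop
endfacet
facet normal -0.557 -0.442 0.703
outer loop
vertex 1.337 2.728 2.851
vertex 1.538 3.328 3.388
vertex 0.866 3.409 2.906
endloop
endfacet
facet normal 0.557 0.442 -0.703
outer loop
vertex 2.245 3.89 2.495
vertex 1.574 3.971 2.014
vertex 1.774 4.571 2.55
endloop
endfacet
facet normal 0.606 0.362 0.708
outer loop
vertex 2.245 3.89 2.495
vertex 1.774 4.571 2.55
vertex 1.538 3.328 3.388
endloop
endfacet
facet normal 0.607 0.362 0.708
outer loop
vertex 1.538 3.328 3.388
vertex 1.774 4.571 2.55
vertex 1.067 4.01 3.443
endloop
endfacet
facet normal -0.557 -0.442 0.703
outer loop
vertex 1.538 3.328 3.388
vertex 1.067 4.01 3.443
vertex 0.866 3.409 2.906
endloop
endfacet
facet normal 0.557 0.442 -0.703
outer loop
vertex 1.774 4.571 2.55
vertex 1.574 3.971 2.014
vertex 1.103 4.652 2.069
endloop
endfacet
facet normal -0.188 0.892 0.412
outer loop
vertex 1.774 4.571 2.55
vertex 1.103 4.652 2.069
vertex 1.067 4.01 3.443
endloop
endfacet
facet normal -0.189 0.892 0.412
outer loop
vertex 1.067 4.01 3.443
vertex 1.103 4.652 2.069
vertex 0.395 4.09 2.962
endloop
endfacet
facet normal -0.556 -0.443 0.703
outer loop
vertex 1.067 4.01 3.443
vertex 0.395 4.09 2.962
vertex 0.866 3.409 2.906
endloop
endfacet
facet normal 0.557 0.442 -0.703
outer loop
vertex 1.103 4.652 2.069
vertex 1.574 3.971 2.014
vertex 0.902 4.052 1.532
endloop
endfacet
facet normal -0.794 0.531 -0.296
outer loop
vertex 1.103 4.652 2.069
vertex 0.902 4.052 1.532
vertex 0.395 4.09 2.962
endloop
endfacet
facet normal -0.795 0.530 -0.296
outer loop
vertex 0.395 4.09 2.962
vertex 0.902 4.052 1.532
vertex 0.195 3.49 2.425
endloop
endfacet
facet normal -0.557 -0.443 0.702
outer loop
vertex 0.395 4.09 2.962
vertex 0.195 3.49 2.425
vertex 0.866 3.409 2.906
endloop
endfacet
facet normal 0.557 0.442 -0.703
outer loop
vertex 0.902 4.052 1.532
vertex 1.574 3.971 2.014
vertex 1.373 3.37 1.477
endloop
endfacet
facet normal -0.607 -0.362 -0.708
outer loop
vertex 0.902 4.052 1.532
vertex 1.373 3.37 1.477
vertex 0.195 3.49 2.425
endloop
endfacet
facet normal -0.606 -0.362 -0.708
outer loop
vertex 0.195 3.49 2.425
vertex 1.373 3.37 1.477
vertex 0.666 2.809 2.37
endloop
endfacet
facet normal -0.557 -0.442 0.703
outer loop
vertex 0.195 3.49 2.425
vertex 0.666 2.809 2.37
vertex 0.866 3.409 2.906
endloop
endfacet
facet normal 0.556 0.443 -0.703
outer loop
vertex 1.373 3.37 1.477
vertex 1.574 3.971 2.014
vertex 2.045 3.29 1.958
endloop
endfacet
facet normal 0.188 -0.892 -0.411
outer loop
vertex 1.373 3.37 1.477
vertex 2.045 3.29 1.958
vertex 0.666 2.809 2.37
endloop
endfacet
facet normal 0.188 -0.892 -0.412
outer loop
vertex 0.666 2.809 2.37
vertex 2.045 3.29 1.958
vertex 1.337 2.728 2.851
endloop
endfacet
facet normal -0.557 -0.442 0.703
outer loop
vertex 0.666 2.809 2.37
vertex 1.337 2.728 2.851
vertex 0.866 3.409 2.906
endloop
endfacet
facet normal -0.975 0.205 0.091
outer loop
vertex -0.55 0.523 0.189
vertex -0.359 1.461 0.12
vertex -0.716 0.439 -1.4
endloop
endfacet
facet normal -0.198 -0.977 0.072
outer loop
vertex 0.999 0.079 -1.56
vertex -0.55 0.523 0.189
vertex -0.716 0.439 -1.4
endloop
endfacet
facet normal -0.975 0.205 0.091
outer loop
vertex -0.716 0.439 -1.4
vertex -0.359 1.461 0.12
vertex -0.525 1.377 -1.469
endloop
endfacet
facet normal -0.104 -0.052 -0.993
outer loop
vertex -0.525 1.377 -1.469
vertex 0.999 0.079 -1.56
vertex -0.716 0.439 -1.4
endloop
endfacet
facet normal 0.104 0.052 0.993
outer loop
vertex -0.55 0.523 0.189
vertex 1.356 1.101 -0.04
vertex -0.359 1.461 0.12
endloop
endfacet
facet normal -0.198 -0.977 0.072
outer loop
vertex 1.165 0.163 0.029
vertex -0.55 0.523 0.189
vertex 0.999 0.079 -1.56
endloop
endfacet
facet normal 0.104 0.052 0.993
outer loop
vertex 1.165 0.163 0.029
vertex 1.356 1.101 -0.04
vertex -0.55 0.523 0.189
endloop
endfacet
facet normal 0.198 0.977 -0.072
outer loop
vertex -0.359 1.461 0.12
vertex 1.356 1.101 -0.04
vertex -0.525 1.377 -1.469
endloop
endfacet
facet normal -0.104 -0.052 -0.993
outer loop
vertex 1.19 1.017 -1.629
vertex 0.999 0.079 -1.56
vertex -0.525 1.377 -1.469
endloop
endfacet
facet normal 0.198 0.977 -0.072
outer loop
vertex -0.525 1.377 -1.469
vertex 1.356 1.101 -0.04
vertex 1.19 1.017 -1.629
endloop
endfacet
facet normal 0.975 -0.205 -0.091
outer loop
vertex 1.19 1.017 -1.629
vertex 1.165 0.163 0.029
vertex 0.999 0.079 -1.56
endloop
endfacet
facet normal 0.975 -0.205 -0.091
outer loop
vertex 1.356 1.101 -0.04
vertex 1.165 0.163 0.029
vertex 1.19 1.017 -1.629
endloop
endfacet

endsolid


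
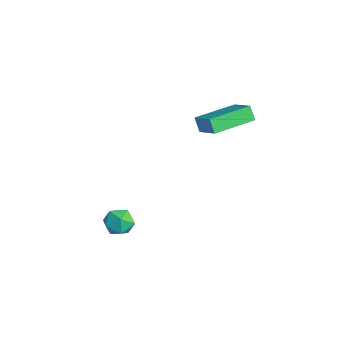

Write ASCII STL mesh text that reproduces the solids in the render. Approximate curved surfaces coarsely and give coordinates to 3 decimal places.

solid 
facet normal -0.591 0.742 0.316
outer loop
vertex -2.038 -2.884 -2.761
vertex -2.554 -3.433 -2.436
vertex -1.937 -3.133 -1.986
endloop
endfacet
facet normal 0.091 0.952 0.294
outer loop
vertex -2.038 -2.884 -2.761
vertex -1.937 -3.133 -1.986
vertex -1.286 -3.044 -2.476
endloop
endfacet
facet normal 0.326 0.868 -0.374
outer loop
vertex -2.038 -2.884 -2.761
vertex -1.286 -3.044 -2.476
vertex -1.5 -3.288 -3.229
endloop
endfacet
facet normal -0.211 0.607 -0.766
outer loop
vertex -2.038 -2.884 -2.761
vertex -1.5 -3.288 -3.229
vertex -2.284 -3.529 -3.204
endloop
endfacet
facet normal -0.777 0.530 -0.339
outer loop
vertex -2.038 -2.884 -2.761
vertex -2.284 -3.529 -3.204
vertex -2.554 -3.433 -2.436
endloop
endfacet
facet normal 0.468 0.517 0.716
outer loop
vertex -1.286 -3.044 -2.476
vertex -1.937 -3.133 -1.986
vertex -1.336 -3.691 -1.976
endloop
endfacet
facet normal -0.635 0.178 0.752
outer loop
vertex -1.937 -3.133 -1.986
vertex -2.554 -3.433 -2.436
vertex -2.12 -3.932 -1.951
endloop
endfacet
facet normal -0.937 -0.166 -0.309
outer loop
vertex -2.554 -3.433 -2.436
vertex -2.284 -3.529 -3.204
vertex -2.334 -4.176 -2.704
endloop
endfacet
facet normal -0.020 -0.039 -0.999
outer loop
vertex -2.284 -3.529 -3.204
vertex -1.5 -3.288 -3.229
vertex -1.683 -4.087 -3.194
endloop
endfacet
facet normal 0.848 0.383 -0.365
outer loop
vertex -1.5 -3.288 -3.229
vertex -1.286 -3.044 -2.476
vertex -1.066 -3.787 -2.744
endloop
endfacet
facet normal 0.211 -0.607 0.766
outer loop
vertex -1.582 -4.336 -2.419
vertex -1.336 -3.691 -1.976
vertex -2.12 -3.932 -1.951
endloop
endfacet
facet normal -0.326 -0.868 0.374
outer loop
vertex -1.582 -4.336 -2.419
vertex -2.12 -3.932 -1.951
vertex -2.334 -4.176 -2.704
endloop
endfacet
facet normal -0.091 -0.952 -0.294
outer loop
vertex -1.582 -4.336 -2.419
vertex -2.334 -4.176 -2.704
vertex -1.683 -4.087 -3.194
endloop
endfacet
facet normal 0.591 -0.742 -0.316
outer loop
vertex -1.582 -4.336 -2.419
vertex -1.683 -4.087 -3.194
vertex -1.066 -3.787 -2.744
endloop
endfacet
facet normal 0.777 -0.530 0.339
outer loop
vertex -1.582 -4.336 -2.419
vertex -1.066 -3.787 -2.744
vertex -1.336 -3.691 -1.976
endloop
endfacet
facet normal 0.020 0.039 0.999
outer loop
vertex -2.12 -3.932 -1.951
vertex -1.336 -3.691 -1.976
vertex -1.937 -3.133 -1.986
endloop
endfacet
facet normal -0.848 -0.383 0.365
outer loop
vertex -2.334 -4.176 -2.704
vertex -2.12 -3.932 -1.951
vertex -2.554 -3.433 -2.436
endloop
endfacet
facet normal -0.468 -0.517 -0.716
outer loop
vertex -1.683 -4.087 -3.194
vertex -2.334 -4.176 -2.704
vertex -2.284 -3.529 -3.204
endloop
endfacet
facet normal 0.635 -0.178 -0.752
outer loop
vertex -1.066 -3.787 -2.744
vertex -1.683 -4.087 -3.194
vertex -1.5 -3.288 -3.229
endloop
endfacet
facet normal 0.937 0.166 0.309
outer loop
vertex -1.336 -3.691 -1.976
vertex -1.066 -3.787 -2.744
vertex -1.286 -3.044 -2.476
endloop
endfacet
facet normal -0.510 -0.080 0.856
outer loop
vertex -2.336 1.052 2.771
vertex -2.691 3.223 2.763
vertex -3.553 0.85 2.027
endloop
endfacet
facet normal 0.162 -0.987 0.003
outer loop
vertex -3.129 0.917 1.317
vertex -2.336 1.052 2.771
vertex -3.553 0.85 2.027
endloop
endfacet
facet normal -0.511 -0.080 0.856
outer loop
vertex -3.553 0.85 2.027
vertex -2.691 3.223 2.763
vertex -3.907 3.022 2.019
endloop
endfacet
facet normal -0.844 -0.140 -0.517
outer loop
vertex -3.907 3.022 2.019
vertex -3.129 0.917 1.317
vertex -3.553 0.85 2.027
endloop
endfacet
facet normal 0.844 0.140 0.517
outer loop
vertex -2.336 1.052 2.771
vertex -2.267 3.29 2.053
vertex -2.691 3.223 2.763
endloop
endfacet
facet normal 0.161 -0.987 0.004
outer loop
vertex -1.913 1.118 2.061
vertex -2.336 1.052 2.771
vertex -3.129 0.917 1.317
endloop
endfacet
facet normal 0.845 0.140 0.516
outer loop
vertex -1.913 1.118 2.061
vertex -2.267 3.29 2.053
vertex -2.336 1.052 2.771
endloop
endfacet
facet normal -0.161 0.987 -0.003
outer loop
vertex -2.691 3.223 2.763
vertex -2.267 3.29 2.053
vertex -3.907 3.022 2.019
endloop
endfacet
facet normal -0.845 -0.140 -0.516
outer loop
vertex -3.484 3.088 1.309
vertex -3.129 0.917 1.317
vertex -3.907 3.022 2.019
endloop
endfacet
facet normal -0.161 0.987 -0.004
outer loop
vertex -3.907 3.022 2.019
vertex -2.267 3.29 2.053
vertex -3.484 3.088 1.309
endloop
endfacet
facet normal 0.511 0.080 -0.856
outer loop
vertex -3.484 3.088 1.309
vertex -1.913 1.118 2.061
vertex -3.129 0.917 1.317
endloop
endfacet
facet normal 0.510 0.080 -0.856
outer loop
vertex -2.267 3.29 2.053
vertex -1.913 1.118 2.061
vertex -3.484 3.088 1.309
endloop
endfacet

endsolid


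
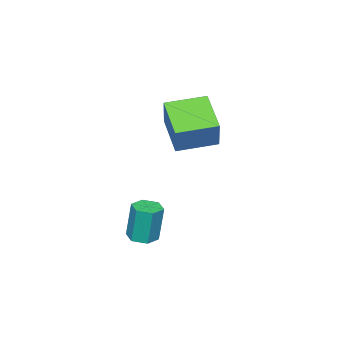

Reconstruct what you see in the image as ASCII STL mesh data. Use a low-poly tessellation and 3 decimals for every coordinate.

solid 
facet normal -0.401 -0.299 -0.866
outer loop
vertex -0.481 -0.473 2.843
vertex -1.942 0.797 3.082
vertex 0.616 0.978 1.834
endloop
endfacet
facet normal 0.749 -0.651 -0.123
outer loop
vertex 1.322 1.503 3.358
vertex -0.481 -0.473 2.843
vertex 0.616 0.978 1.834
endloop
endfacet
facet normal -0.401 -0.299 -0.866
outer loop
vertex 0.616 0.978 1.834
vertex -1.942 0.797 3.082
vertex -0.845 2.248 2.073
endloop
endfacet
facet normal 0.527 0.698 -0.485
outer loop
vertex -0.845 2.248 2.073
vertex 1.322 1.503 3.358
vertex 0.616 0.978 1.834
endloop
endfacet
facet normal -0.527 -0.698 0.485
outer loop
vertex -0.481 -0.473 2.843
vertex -1.236 1.322 4.606
vertex -1.942 0.797 3.082
endloop
endfacet
facet normal 0.749 -0.651 -0.123
outer loop
vertex 0.225 0.052 4.367
vertex -0.481 -0.473 2.843
vertex 1.322 1.503 3.358
endloop
endfacet
facet normal -0.527 -0.698 0.485
outer loop
vertex 0.225 0.052 4.367
vertex -1.236 1.322 4.606
vertex -0.481 -0.473 2.843
endloop
endfacet
facet normal -0.749 0.651 0.123
outer loop
vertex -1.942 0.797 3.082
vertex -1.236 1.322 4.606
vertex -0.845 2.248 2.073
endloop
endfacet
facet normal 0.527 0.698 -0.485
outer loop
vertex -0.139 2.773 3.597
vertex 1.322 1.503 3.358
vertex -0.845 2.248 2.073
endloop
endfacet
facet normal -0.749 0.651 0.123
outer loop
vertex -0.845 2.248 2.073
vertex -1.236 1.322 4.606
vertex -0.139 2.773 3.597
endloop
endfacet
facet normal 0.401 0.299 0.866
outer loop
vertex -0.139 2.773 3.597
vertex 0.225 0.052 4.367
vertex 1.322 1.503 3.358
endloop
endfacet
facet normal 0.401 0.299 0.866
outer loop
vertex -1.236 1.322 4.606
vertex 0.225 0.052 4.367
vertex -0.139 2.773 3.597
endloop
endfacet
facet normal 0.053 -0.113 -0.992
outer loop
vertex 3.529 0.822 -2.494
vertex 2.811 0.862 -2.537
vertex 3.209 1.461 -2.584
endloop
endfacet
facet normal 0.894 0.448 -0.002
outer loop
vertex 3.529 0.822 -2.494
vertex 3.209 1.461 -2.584
vertex 3.426 1.037 -0.619
endloop
endfacet
facet normal 0.894 0.448 -0.002
outer loop
vertex 3.426 1.037 -0.619
vertex 3.209 1.461 -2.584
vertex 3.106 1.676 -0.71
endloop
endfacet
facet normal -0.054 0.114 0.992
outer loop
vertex 3.426 1.037 -0.619
vertex 3.106 1.676 -0.71
vertex 2.709 1.078 -0.663
endloop
endfacet
facet normal 0.054 -0.114 -0.992
outer loop
vertex 3.209 1.461 -2.584
vertex 2.811 0.862 -2.537
vertex 2.491 1.501 -2.628
endloop
endfacet
facet normal 0.062 0.992 -0.110
outer loop
vertex 3.209 1.461 -2.584
vertex 2.491 1.501 -2.628
vertex 3.106 1.676 -0.71
endloop
endfacet
facet normal 0.062 0.992 -0.110
outer loop
vertex 3.106 1.676 -0.71
vertex 2.491 1.501 -2.628
vertex 2.389 1.716 -0.753
endloop
endfacet
facet normal -0.053 0.113 0.992
outer loop
vertex 3.106 1.676 -0.71
vertex 2.389 1.716 -0.753
vertex 2.709 1.078 -0.663
endloop
endfacet
facet normal 0.054 -0.114 -0.992
outer loop
vertex 2.491 1.501 -2.628
vertex 2.811 0.862 -2.537
vertex 2.094 0.903 -2.581
endloop
endfacet
facet normal -0.832 0.544 -0.108
outer loop
vertex 2.491 1.501 -2.628
vertex 2.094 0.903 -2.581
vertex 2.389 1.716 -0.753
endloop
endfacet
facet normal -0.831 0.545 -0.108
outer loop
vertex 2.389 1.716 -0.753
vertex 2.094 0.903 -2.581
vertex 1.991 1.118 -0.706
endloop
endfacet
facet normal -0.053 0.113 0.992
outer loop
vertex 2.389 1.716 -0.753
vertex 1.991 1.118 -0.706
vertex 2.709 1.078 -0.663
endloop
endfacet
facet normal 0.054 -0.114 -0.992
outer loop
vertex 2.094 0.903 -2.581
vertex 2.811 0.862 -2.537
vertex 2.414 0.264 -2.49
endloop
endfacet
facet normal -0.894 -0.448 0.002
outer loop
vertex 2.094 0.903 -2.581
vertex 2.414 0.264 -2.49
vertex 1.991 1.118 -0.706
endloop
endfacet
facet normal -0.894 -0.448 0.002
outer loop
vertex 1.991 1.118 -0.706
vertex 2.414 0.264 -2.49
vertex 2.311 0.479 -0.616
endloop
endfacet
facet normal -0.053 0.113 0.992
outer loop
vertex 1.991 1.118 -0.706
vertex 2.311 0.479 -0.616
vertex 2.709 1.078 -0.663
endloop
endfacet
facet normal 0.053 -0.113 -0.992
outer loop
vertex 2.414 0.264 -2.49
vertex 2.811 0.862 -2.537
vertex 3.131 0.224 -2.447
endloop
endfacet
facet normal -0.062 -0.992 0.110
outer loop
vertex 2.414 0.264 -2.49
vertex 3.131 0.224 -2.447
vertex 2.311 0.479 -0.616
endloop
endfacet
facet normal -0.062 -0.992 0.110
outer loop
vertex 2.311 0.479 -0.616
vertex 3.131 0.224 -2.447
vertex 3.029 0.439 -0.572
endloop
endfacet
facet normal -0.054 0.114 0.992
outer loop
vertex 2.311 0.479 -0.616
vertex 3.029 0.439 -0.572
vertex 2.709 1.078 -0.663
endloop
endfacet
facet normal 0.053 -0.113 -0.992
outer loop
vertex 3.131 0.224 -2.447
vertex 2.811 0.862 -2.537
vertex 3.529 0.822 -2.494
endloop
endfacet
facet normal 0.832 -0.545 0.108
outer loop
vertex 3.131 0.224 -2.447
vertex 3.529 0.822 -2.494
vertex 3.029 0.439 -0.572
endloop
endfacet
facet normal 0.832 -0.544 0.108
outer loop
vertex 3.029 0.439 -0.572
vertex 3.529 0.822 -2.494
vertex 3.426 1.037 -0.619
endloop
endfacet
facet normal -0.054 0.114 0.992
outer loop
vertex 3.029 0.439 -0.572
vertex 3.426 1.037 -0.619
vertex 2.709 1.078 -0.663
endloop
endfacet

endsolid


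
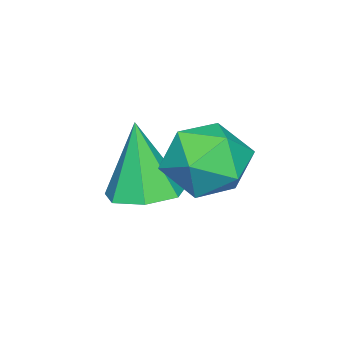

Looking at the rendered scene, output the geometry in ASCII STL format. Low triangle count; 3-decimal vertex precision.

solid 
facet normal -0.945 0.242 0.220
outer loop
vertex -0.311 1.702 -2.436
vertex -0.659 0.789 -2.927
vertex -0.414 0.777 -1.861
endloop
endfacet
facet normal -0.496 0.498 0.712
outer loop
vertex -0.311 1.702 -2.436
vertex -0.414 0.777 -1.861
vertex 0.455 1.423 -1.707
endloop
endfacet
facet normal -0.028 0.924 0.383
outer loop
vertex -0.311 1.702 -2.436
vertex 0.455 1.423 -1.707
vertex 0.747 1.834 -2.678
endloop
endfacet
facet normal -0.188 0.931 -0.313
outer loop
vertex -0.311 1.702 -2.436
vertex 0.747 1.834 -2.678
vertex 0.059 1.442 -3.432
endloop
endfacet
facet normal -0.754 0.510 -0.413
outer loop
vertex -0.311 1.702 -2.436
vertex 0.059 1.442 -3.432
vertex -0.659 0.789 -2.927
endloop
endfacet
facet normal -0.136 -0.053 0.989
outer loop
vertex 0.455 1.423 -1.707
vertex -0.414 0.777 -1.861
vertex 0.581 0.338 -1.748
endloop
endfacet
facet normal -0.863 -0.468 0.193
outer loop
vertex -0.414 0.777 -1.861
vertex -0.659 0.789 -2.927
vertex -0.107 -0.054 -2.502
endloop
endfacet
facet normal -0.555 -0.033 -0.831
outer loop
vertex -0.659 0.789 -2.927
vertex 0.059 1.442 -3.432
vertex 0.185 0.357 -3.473
endloop
endfacet
facet normal 0.362 0.649 -0.668
outer loop
vertex 0.059 1.442 -3.432
vertex 0.747 1.834 -2.678
vertex 1.054 1.003 -3.319
endloop
endfacet
facet normal 0.621 0.637 0.456
outer loop
vertex 0.747 1.834 -2.678
vertex 0.455 1.423 -1.707
vertex 1.299 0.991 -2.253
endloop
endfacet
facet normal 0.188 -0.931 0.313
outer loop
vertex 0.951 0.078 -2.744
vertex 0.581 0.338 -1.748
vertex -0.107 -0.054 -2.502
endloop
endfacet
facet normal 0.028 -0.924 -0.383
outer loop
vertex 0.951 0.078 -2.744
vertex -0.107 -0.054 -2.502
vertex 0.185 0.357 -3.473
endloop
endfacet
facet normal 0.496 -0.498 -0.712
outer loop
vertex 0.951 0.078 -2.744
vertex 0.185 0.357 -3.473
vertex 1.054 1.003 -3.319
endloop
endfacet
facet normal 0.945 -0.242 -0.220
outer loop
vertex 0.951 0.078 -2.744
vertex 1.054 1.003 -3.319
vertex 1.299 0.991 -2.253
endloop
endfacet
facet normal 0.754 -0.510 0.413
outer loop
vertex 0.951 0.078 -2.744
vertex 1.299 0.991 -2.253
vertex 0.581 0.338 -1.748
endloop
endfacet
facet normal -0.362 -0.649 0.668
outer loop
vertex -0.107 -0.054 -2.502
vertex 0.581 0.338 -1.748
vertex -0.414 0.777 -1.861
endloop
endfacet
facet normal -0.621 -0.637 -0.456
outer loop
vertex 0.185 0.357 -3.473
vertex -0.107 -0.054 -2.502
vertex -0.659 0.789 -2.927
endloop
endfacet
facet normal 0.136 0.053 -0.989
outer loop
vertex 1.054 1.003 -3.319
vertex 0.185 0.357 -3.473
vertex 0.059 1.442 -3.432
endloop
endfacet
facet normal 0.863 0.468 -0.193
outer loop
vertex 1.299 0.991 -2.253
vertex 1.054 1.003 -3.319
vertex 0.747 1.834 -2.678
endloop
endfacet
facet normal 0.555 0.033 0.831
outer loop
vertex 0.581 0.338 -1.748
vertex 1.299 0.991 -2.253
vertex 0.455 1.423 -1.707
endloop
endfacet
facet normal 0.122 0.189 -0.974
outer loop
vertex 0.588 -0.443 -4.21
vertex -0.204 -0.875 -4.393
vertex -0.066 0.015 -4.203
endloop
endfacet
facet normal 0.474 0.668 0.573
outer loop
vertex 0.588 -0.443 -4.21
vertex -0.066 0.015 -4.203
vertex -0.456 -1.265 -2.387
endloop
endfacet
facet normal 0.123 0.189 -0.974
outer loop
vertex -0.066 0.015 -4.203
vertex -0.204 -0.875 -4.393
vertex -0.823 -0.197 -4.34
endloop
endfacet
facet normal -0.316 0.806 0.500
outer loop
vertex -0.066 0.015 -4.203
vertex -0.823 -0.197 -4.34
vertex -0.456 -1.265 -2.387
endloop
endfacet
facet normal 0.124 0.189 -0.974
outer loop
vertex -0.823 -0.197 -4.34
vertex -0.204 -0.875 -4.393
vertex -1.114 -0.919 -4.517
endloop
endfacet
facet normal -0.902 0.284 0.325
outer loop
vertex -0.823 -0.197 -4.34
vertex -1.114 -0.919 -4.517
vertex -0.456 -1.265 -2.387
endloop
endfacet
facet normal 0.124 0.190 -0.974
outer loop
vertex -1.114 -0.919 -4.517
vertex -0.204 -0.875 -4.393
vertex -0.719 -1.608 -4.601
endloop
endfacet
facet normal -0.844 -0.506 0.179
outer loop
vertex -1.114 -0.919 -4.517
vertex -0.719 -1.608 -4.601
vertex -0.456 -1.265 -2.387
endloop
endfacet
facet normal 0.123 0.190 -0.974
outer loop
vertex -0.719 -1.608 -4.601
vertex -0.204 -0.875 -4.393
vertex 0.064 -1.744 -4.529
endloop
endfacet
facet normal -0.184 -0.968 0.172
outer loop
vertex -0.719 -1.608 -4.601
vertex 0.064 -1.744 -4.529
vertex -0.456 -1.265 -2.387
endloop
endfacet
facet normal 0.122 0.190 -0.974
outer loop
vertex 0.064 -1.744 -4.529
vertex -0.204 -0.875 -4.393
vertex 0.646 -1.226 -4.355
endloop
endfacet
facet normal 0.579 -0.754 0.309
outer loop
vertex 0.064 -1.744 -4.529
vertex 0.646 -1.226 -4.355
vertex -0.456 -1.265 -2.387
endloop
endfacet
facet normal 0.122 0.189 -0.974
outer loop
vertex 0.646 -1.226 -4.355
vertex -0.204 -0.875 -4.393
vertex 0.588 -0.443 -4.21
endloop
endfacet
facet normal 0.872 -0.026 0.488
outer loop
vertex 0.646 -1.226 -4.355
vertex 0.588 -0.443 -4.21
vertex -0.456 -1.265 -2.387
endloop
endfacet

endsolid


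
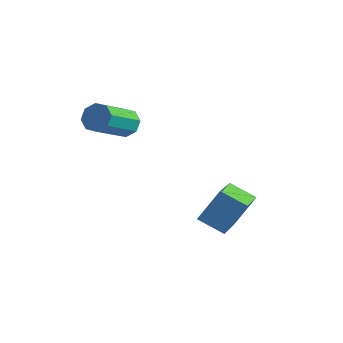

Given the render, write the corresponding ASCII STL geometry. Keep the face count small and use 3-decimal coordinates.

solid 
facet normal -0.289 -0.475 -0.831
outer loop
vertex 3.095 -2.188 -2.245
vertex 2.182 -0.447 -2.923
vertex 4.133 -1.858 -2.795
endloop
endfacet
facet normal 0.439 -0.837 0.326
outer loop
vertex 4.598 -1.093 -1.457
vertex 3.095 -2.188 -2.245
vertex 4.133 -1.858 -2.795
endloop
endfacet
facet normal -0.289 -0.475 -0.831
outer loop
vertex 4.133 -1.858 -2.795
vertex 2.182 -0.447 -2.923
vertex 3.219 -0.117 -3.473
endloop
endfacet
facet normal 0.851 0.271 -0.451
outer loop
vertex 3.219 -0.117 -3.473
vertex 4.598 -1.093 -1.457
vertex 4.133 -1.858 -2.795
endloop
endfacet
facet normal -0.851 -0.271 0.450
outer loop
vertex 3.095 -2.188 -2.245
vertex 2.647 0.318 -1.585
vertex 2.182 -0.447 -2.923
endloop
endfacet
facet normal 0.439 -0.837 0.326
outer loop
vertex 3.561 -1.423 -0.907
vertex 3.095 -2.188 -2.245
vertex 4.598 -1.093 -1.457
endloop
endfacet
facet normal -0.850 -0.271 0.451
outer loop
vertex 3.561 -1.423 -0.907
vertex 2.647 0.318 -1.585
vertex 3.095 -2.188 -2.245
endloop
endfacet
facet normal -0.439 0.837 -0.326
outer loop
vertex 2.182 -0.447 -2.923
vertex 2.647 0.318 -1.585
vertex 3.219 -0.117 -3.473
endloop
endfacet
facet normal 0.851 0.270 -0.451
outer loop
vertex 3.685 0.648 -2.135
vertex 4.598 -1.093 -1.457
vertex 3.219 -0.117 -3.473
endloop
endfacet
facet normal -0.439 0.837 -0.326
outer loop
vertex 3.219 -0.117 -3.473
vertex 2.647 0.318 -1.585
vertex 3.685 0.648 -2.135
endloop
endfacet
facet normal 0.289 0.475 0.831
outer loop
vertex 3.685 0.648 -2.135
vertex 3.561 -1.423 -0.907
vertex 4.598 -1.093 -1.457
endloop
endfacet
facet normal 0.289 0.475 0.831
outer loop
vertex 2.647 0.318 -1.585
vertex 3.561 -1.423 -0.907
vertex 3.685 0.648 -2.135
endloop
endfacet
facet normal -0.037 0.860 -0.509
outer loop
vertex -0.632 -1.924 0.738
vertex -0.937 -1.619 1.276
vertex -0.284 -1.711 1.073
endloop
endfacet
facet normal 0.751 -0.312 -0.582
outer loop
vertex -0.632 -1.924 0.738
vertex -0.284 -1.711 1.073
vertex -0.558 -3.627 1.746
endloop
endfacet
facet normal 0.751 -0.312 -0.581
outer loop
vertex -0.558 -3.627 1.746
vertex -0.284 -1.711 1.073
vertex -0.21 -3.413 2.081
endloop
endfacet
facet normal 0.037 -0.859 0.510
outer loop
vertex -0.558 -3.627 1.746
vertex -0.21 -3.413 2.081
vertex -0.863 -3.321 2.284
endloop
endfacet
facet normal -0.038 0.859 -0.510
outer loop
vertex -0.284 -1.711 1.073
vertex -0.937 -1.619 1.276
vertex -0.319 -1.443 1.527
endloop
endfacet
facet normal 0.997 0.066 0.038
outer loop
vertex -0.284 -1.711 1.073
vertex -0.319 -1.443 1.527
vertex -0.21 -3.413 2.081
endloop
endfacet
facet normal 0.997 0.065 0.036
outer loop
vertex -0.21 -3.413 2.081
vertex -0.319 -1.443 1.527
vertex -0.244 -3.146 2.535
endloop
endfacet
facet normal 0.037 -0.860 0.509
outer loop
vertex -0.21 -3.413 2.081
vertex -0.244 -3.146 2.535
vertex -0.863 -3.321 2.284
endloop
endfacet
facet normal -0.038 0.860 -0.509
outer loop
vertex -0.319 -1.443 1.527
vertex -0.937 -1.619 1.276
vertex -0.716 -1.279 1.834
endloop
endfacet
facet normal 0.658 0.405 0.635
outer loop
vertex -0.319 -1.443 1.527
vertex -0.716 -1.279 1.834
vertex -0.244 -3.146 2.535
endloop
endfacet
facet normal 0.659 0.405 0.634
outer loop
vertex -0.244 -3.146 2.535
vertex -0.716 -1.279 1.834
vertex -0.641 -2.981 2.842
endloop
endfacet
facet normal 0.037 -0.860 0.509
outer loop
vertex -0.244 -3.146 2.535
vertex -0.641 -2.981 2.842
vertex -0.863 -3.321 2.284
endloop
endfacet
facet normal -0.036 0.860 -0.510
outer loop
vertex -0.716 -1.279 1.834
vertex -0.937 -1.619 1.276
vertex -1.242 -1.313 1.814
endloop
endfacet
facet normal -0.065 0.506 0.860
outer loop
vertex -0.716 -1.279 1.834
vertex -1.242 -1.313 1.814
vertex -0.641 -2.981 2.842
endloop
endfacet
facet normal -0.066 0.506 0.860
outer loop
vertex -0.641 -2.981 2.842
vertex -1.242 -1.313 1.814
vertex -1.168 -3.016 2.822
endloop
endfacet
facet normal 0.038 -0.860 0.509
outer loop
vertex -0.641 -2.981 2.842
vertex -1.168 -3.016 2.822
vertex -0.863 -3.321 2.284
endloop
endfacet
facet normal -0.037 0.859 -0.510
outer loop
vertex -1.242 -1.313 1.814
vertex -0.937 -1.619 1.276
vertex -1.59 -1.527 1.479
endloop
endfacet
facet normal -0.751 0.312 0.582
outer loop
vertex -1.242 -1.313 1.814
vertex -1.59 -1.527 1.479
vertex -1.168 -3.016 2.822
endloop
endfacet
facet normal -0.751 0.312 0.582
outer loop
vertex -1.168 -3.016 2.822
vertex -1.59 -1.527 1.479
vertex -1.516 -3.229 2.487
endloop
endfacet
facet normal 0.037 -0.860 0.509
outer loop
vertex -1.168 -3.016 2.822
vertex -1.516 -3.229 2.487
vertex -0.863 -3.321 2.284
endloop
endfacet
facet normal -0.037 0.860 -0.509
outer loop
vertex -1.59 -1.527 1.479
vertex -0.937 -1.619 1.276
vertex -1.556 -1.794 1.025
endloop
endfacet
facet normal -0.997 -0.065 -0.036
outer loop
vertex -1.59 -1.527 1.479
vertex -1.556 -1.794 1.025
vertex -1.516 -3.229 2.487
endloop
endfacet
facet normal -0.997 -0.066 -0.038
outer loop
vertex -1.516 -3.229 2.487
vertex -1.556 -1.794 1.025
vertex -1.481 -3.497 2.033
endloop
endfacet
facet normal 0.038 -0.859 0.510
outer loop
vertex -1.516 -3.229 2.487
vertex -1.481 -3.497 2.033
vertex -0.863 -3.321 2.284
endloop
endfacet
facet normal -0.037 0.860 -0.509
outer loop
vertex -1.556 -1.794 1.025
vertex -0.937 -1.619 1.276
vertex -1.159 -1.959 0.718
endloop
endfacet
facet normal -0.659 -0.405 -0.634
outer loop
vertex -1.556 -1.794 1.025
vertex -1.159 -1.959 0.718
vertex -1.481 -3.497 2.033
endloop
endfacet
facet normal -0.658 -0.405 -0.635
outer loop
vertex -1.481 -3.497 2.033
vertex -1.159 -1.959 0.718
vertex -1.084 -3.661 1.726
endloop
endfacet
facet normal 0.038 -0.860 0.509
outer loop
vertex -1.481 -3.497 2.033
vertex -1.084 -3.661 1.726
vertex -0.863 -3.321 2.284
endloop
endfacet
facet normal -0.038 0.860 -0.509
outer loop
vertex -1.159 -1.959 0.718
vertex -0.937 -1.619 1.276
vertex -0.632 -1.924 0.738
endloop
endfacet
facet normal 0.066 -0.506 -0.860
outer loop
vertex -1.159 -1.959 0.718
vertex -0.632 -1.924 0.738
vertex -1.084 -3.661 1.726
endloop
endfacet
facet normal 0.065 -0.506 -0.860
outer loop
vertex -1.084 -3.661 1.726
vertex -0.632 -1.924 0.738
vertex -0.558 -3.627 1.746
endloop
endfacet
facet normal 0.036 -0.860 0.510
outer loop
vertex -1.084 -3.661 1.726
vertex -0.558 -3.627 1.746
vertex -0.863 -3.321 2.284
endloop
endfacet

endsolid


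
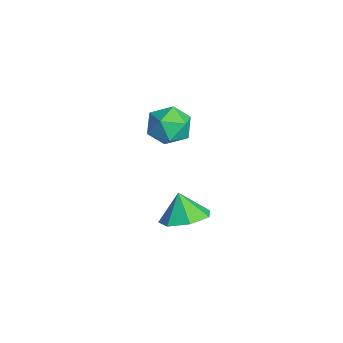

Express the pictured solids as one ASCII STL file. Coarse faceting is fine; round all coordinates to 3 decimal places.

solid 
facet normal -0.621 0.580 0.527
outer loop
vertex -1.593 0.826 2.753
vertex -0.961 0.877 3.442
vertex -0.954 1.51 2.753
endloop
endfacet
facet normal -0.719 0.672 -0.175
outer loop
vertex -1.593 0.826 2.753
vertex -0.954 1.51 2.753
vertex -1.17 1.071 1.955
endloop
endfacet
facet normal -0.888 0.040 -0.458
outer loop
vertex -1.593 0.826 2.753
vertex -1.17 1.071 1.955
vertex -1.312 0.167 2.151
endloop
endfacet
facet normal -0.894 -0.444 0.068
outer loop
vertex -1.593 0.826 2.753
vertex -1.312 0.167 2.151
vertex -1.182 0.047 3.07
endloop
endfacet
facet normal -0.728 -0.109 0.676
outer loop
vertex -1.593 0.826 2.753
vertex -1.182 0.047 3.07
vertex -0.961 0.877 3.442
endloop
endfacet
facet normal -0.100 0.883 -0.459
outer loop
vertex -1.17 1.071 1.955
vertex -0.954 1.51 2.753
vertex -0.278 1.273 2.15
endloop
endfacet
facet normal 0.061 0.735 0.676
outer loop
vertex -0.954 1.51 2.753
vertex -0.961 0.877 3.442
vertex -0.148 1.153 3.069
endloop
endfacet
facet normal -0.114 -0.381 0.918
outer loop
vertex -0.961 0.877 3.442
vertex -1.182 0.047 3.07
vertex -0.29 0.249 3.265
endloop
endfacet
facet normal -0.382 -0.922 -0.066
outer loop
vertex -1.182 0.047 3.07
vertex -1.312 0.167 2.151
vertex -0.506 -0.19 2.467
endloop
endfacet
facet normal -0.373 -0.140 -0.917
outer loop
vertex -1.312 0.167 2.151
vertex -1.17 1.071 1.955
vertex -0.499 0.443 1.778
endloop
endfacet
facet normal 0.894 0.444 -0.068
outer loop
vertex 0.133 0.494 2.467
vertex -0.278 1.273 2.15
vertex -0.148 1.153 3.069
endloop
endfacet
facet normal 0.888 -0.040 0.458
outer loop
vertex 0.133 0.494 2.467
vertex -0.148 1.153 3.069
vertex -0.29 0.249 3.265
endloop
endfacet
facet normal 0.719 -0.672 0.175
outer loop
vertex 0.133 0.494 2.467
vertex -0.29 0.249 3.265
vertex -0.506 -0.19 2.467
endloop
endfacet
facet normal 0.621 -0.580 -0.527
outer loop
vertex 0.133 0.494 2.467
vertex -0.506 -0.19 2.467
vertex -0.499 0.443 1.778
endloop
endfacet
facet normal 0.728 0.109 -0.676
outer loop
vertex 0.133 0.494 2.467
vertex -0.499 0.443 1.778
vertex -0.278 1.273 2.15
endloop
endfacet
facet normal 0.382 0.922 0.066
outer loop
vertex -0.148 1.153 3.069
vertex -0.278 1.273 2.15
vertex -0.954 1.51 2.753
endloop
endfacet
facet normal 0.373 0.140 0.917
outer loop
vertex -0.29 0.249 3.265
vertex -0.148 1.153 3.069
vertex -0.961 0.877 3.442
endloop
endfacet
facet normal 0.100 -0.883 0.459
outer loop
vertex -0.506 -0.19 2.467
vertex -0.29 0.249 3.265
vertex -1.182 0.047 3.07
endloop
endfacet
facet normal -0.061 -0.735 -0.676
outer loop
vertex -0.499 0.443 1.778
vertex -0.506 -0.19 2.467
vertex -1.312 0.167 2.151
endloop
endfacet
facet normal 0.114 0.381 -0.918
outer loop
vertex -0.278 1.273 2.15
vertex -0.499 0.443 1.778
vertex -1.17 1.071 1.955
endloop
endfacet
facet normal 0.446 0.121 -0.887
outer loop
vertex 3.951 1.001 1.409
vertex 3.436 0.286 1.052
vertex 3.228 1.213 1.074
endloop
endfacet
facet normal -0.133 0.683 0.718
outer loop
vertex 3.951 1.001 1.409
vertex 3.228 1.213 1.074
vertex 2.944 0.154 2.028
endloop
endfacet
facet normal 0.446 0.121 -0.887
outer loop
vertex 3.228 1.213 1.074
vertex 3.436 0.286 1.052
vertex 2.662 0.728 0.723
endloop
endfacet
facet normal -0.727 0.557 0.402
outer loop
vertex 3.228 1.213 1.074
vertex 2.662 0.728 0.723
vertex 2.944 0.154 2.028
endloop
endfacet
facet normal 0.446 0.120 -0.887
outer loop
vertex 2.662 0.728 0.723
vertex 3.436 0.286 1.052
vertex 2.678 -0.09 0.62
endloop
endfacet
facet normal -0.980 -0.043 0.193
outer loop
vertex 2.662 0.728 0.723
vertex 2.678 -0.09 0.62
vertex 2.944 0.154 2.028
endloop
endfacet
facet normal 0.446 0.121 -0.887
outer loop
vertex 2.678 -0.09 0.62
vertex 3.436 0.286 1.052
vertex 3.265 -0.624 0.842
endloop
endfacet
facet normal -0.702 -0.668 0.248
outer loop
vertex 2.678 -0.09 0.62
vertex 3.265 -0.624 0.842
vertex 2.944 0.154 2.028
endloop
endfacet
facet normal 0.447 0.121 -0.886
outer loop
vertex 3.265 -0.624 0.842
vertex 3.436 0.286 1.052
vertex 3.98 -0.473 1.223
endloop
endfacet
facet normal -0.102 -0.844 0.526
outer loop
vertex 3.265 -0.624 0.842
vertex 3.98 -0.473 1.223
vertex 2.944 0.154 2.028
endloop
endfacet
facet normal 0.448 0.121 -0.886
outer loop
vertex 3.98 -0.473 1.223
vertex 3.436 0.286 1.052
vertex 4.285 0.25 1.476
endloop
endfacet
facet normal 0.368 -0.442 0.818
outer loop
vertex 3.98 -0.473 1.223
vertex 4.285 0.25 1.476
vertex 2.944 0.154 2.028
endloop
endfacet
facet normal 0.448 0.120 -0.886
outer loop
vertex 4.285 0.25 1.476
vertex 3.436 0.286 1.052
vertex 3.951 1.001 1.409
endloop
endfacet
facet normal 0.355 0.239 0.904
outer loop
vertex 4.285 0.25 1.476
vertex 3.951 1.001 1.409
vertex 2.944 0.154 2.028
endloop
endfacet

endsolid


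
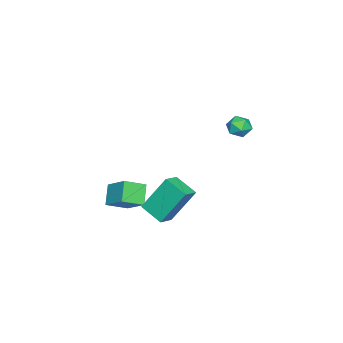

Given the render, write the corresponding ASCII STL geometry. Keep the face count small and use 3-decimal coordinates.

solid 
facet normal -0.860 -0.216 0.462
outer loop
vertex -3.568 3.872 3.554
vertex -3.595 3.255 3.215
vertex -3.271 3.3 3.839
endloop
endfacet
facet normal -0.449 0.201 0.871
outer loop
vertex -3.568 3.872 3.554
vertex -3.271 3.3 3.839
vertex -2.939 3.92 3.867
endloop
endfacet
facet normal -0.314 0.802 0.508
outer loop
vertex -3.568 3.872 3.554
vertex -2.939 3.92 3.867
vertex -3.057 4.258 3.26
endloop
endfacet
facet normal -0.643 0.756 -0.124
outer loop
vertex -3.568 3.872 3.554
vertex -3.057 4.258 3.26
vertex -3.463 3.847 2.858
endloop
endfacet
facet normal -0.980 0.127 -0.152
outer loop
vertex -3.568 3.872 3.554
vertex -3.463 3.847 2.858
vertex -3.595 3.255 3.215
endloop
endfacet
facet normal 0.171 -0.136 0.976
outer loop
vertex -2.939 3.92 3.867
vertex -3.271 3.3 3.839
vertex -2.577 3.333 3.722
endloop
endfacet
facet normal -0.495 -0.810 0.315
outer loop
vertex -3.271 3.3 3.839
vertex -3.595 3.255 3.215
vertex -2.983 2.922 3.32
endloop
endfacet
facet normal -0.688 -0.256 -0.679
outer loop
vertex -3.595 3.255 3.215
vertex -3.463 3.847 2.858
vertex -3.101 3.26 2.713
endloop
endfacet
facet normal -0.143 0.761 -0.633
outer loop
vertex -3.463 3.847 2.858
vertex -3.057 4.258 3.26
vertex -2.769 3.88 2.741
endloop
endfacet
facet normal 0.388 0.835 0.390
outer loop
vertex -3.057 4.258 3.26
vertex -2.939 3.92 3.867
vertex -2.445 3.925 3.365
endloop
endfacet
facet normal 0.643 -0.756 0.124
outer loop
vertex -2.472 3.308 3.026
vertex -2.577 3.333 3.722
vertex -2.983 2.922 3.32
endloop
endfacet
facet normal 0.314 -0.802 -0.508
outer loop
vertex -2.472 3.308 3.026
vertex -2.983 2.922 3.32
vertex -3.101 3.26 2.713
endloop
endfacet
facet normal 0.449 -0.201 -0.871
outer loop
vertex -2.472 3.308 3.026
vertex -3.101 3.26 2.713
vertex -2.769 3.88 2.741
endloop
endfacet
facet normal 0.860 0.216 -0.462
outer loop
vertex -2.472 3.308 3.026
vertex -2.769 3.88 2.741
vertex -2.445 3.925 3.365
endloop
endfacet
facet normal 0.980 -0.127 0.152
outer loop
vertex -2.472 3.308 3.026
vertex -2.445 3.925 3.365
vertex -2.577 3.333 3.722
endloop
endfacet
facet normal 0.143 -0.761 0.633
outer loop
vertex -2.983 2.922 3.32
vertex -2.577 3.333 3.722
vertex -3.271 3.3 3.839
endloop
endfacet
facet normal -0.388 -0.835 -0.390
outer loop
vertex -3.101 3.26 2.713
vertex -2.983 2.922 3.32
vertex -3.595 3.255 3.215
endloop
endfacet
facet normal -0.171 0.136 -0.976
outer loop
vertex -2.769 3.88 2.741
vertex -3.101 3.26 2.713
vertex -3.463 3.847 2.858
endloop
endfacet
facet normal 0.495 0.810 -0.315
outer loop
vertex -2.445 3.925 3.365
vertex -2.769 3.88 2.741
vertex -3.057 4.258 3.26
endloop
endfacet
facet normal 0.688 0.256 0.679
outer loop
vertex -2.577 3.333 3.722
vertex -2.445 3.925 3.365
vertex -2.939 3.92 3.867
endloop
endfacet
facet normal -0.663 -0.185 0.725
outer loop
vertex 2.447 -0.906 1.254
vertex 3.064 0.196 2.099
vertex 1.699 -0.117 0.771
endloop
endfacet
facet normal -0.406 -0.725 -0.556
outer loop
vertex 2.496 0.104 -0.099
vertex 2.447 -0.906 1.254
vertex 1.699 -0.117 0.771
endloop
endfacet
facet normal -0.663 -0.184 0.725
outer loop
vertex 1.699 -0.117 0.771
vertex 3.064 0.196 2.099
vertex 2.317 0.985 1.616
endloop
endfacet
facet normal -0.628 0.664 -0.407
outer loop
vertex 2.317 0.985 1.616
vertex 2.496 0.104 -0.099
vertex 1.699 -0.117 0.771
endloop
endfacet
facet normal 0.628 -0.663 0.407
outer loop
vertex 2.447 -0.906 1.254
vertex 3.861 0.417 1.229
vertex 3.064 0.196 2.099
endloop
endfacet
facet normal -0.406 -0.725 -0.556
outer loop
vertex 3.243 -0.685 0.384
vertex 2.447 -0.906 1.254
vertex 2.496 0.104 -0.099
endloop
endfacet
facet normal 0.628 -0.664 0.406
outer loop
vertex 3.243 -0.685 0.384
vertex 3.861 0.417 1.229
vertex 2.447 -0.906 1.254
endloop
endfacet
facet normal 0.406 0.725 0.556
outer loop
vertex 3.064 0.196 2.099
vertex 3.861 0.417 1.229
vertex 2.317 0.985 1.616
endloop
endfacet
facet normal -0.628 0.663 -0.406
outer loop
vertex 3.113 1.206 0.746
vertex 2.496 0.104 -0.099
vertex 2.317 0.985 1.616
endloop
endfacet
facet normal 0.406 0.725 0.556
outer loop
vertex 2.317 0.985 1.616
vertex 3.861 0.417 1.229
vertex 3.113 1.206 0.746
endloop
endfacet
facet normal 0.664 0.184 -0.725
outer loop
vertex 3.113 1.206 0.746
vertex 3.243 -0.685 0.384
vertex 2.496 0.104 -0.099
endloop
endfacet
facet normal 0.663 0.184 -0.725
outer loop
vertex 3.861 0.417 1.229
vertex 3.243 -0.685 0.384
vertex 3.113 1.206 0.746
endloop
endfacet
facet normal -0.927 0.188 -0.325
outer loop
vertex 2.597 2.606 2.649
vertex 3.013 3.725 2.111
vertex 3.026 1.569 0.827
endloop
endfacet
facet normal -0.317 -0.854 0.412
outer loop
vertex 3.887 1.395 1.129
vertex 2.597 2.606 2.649
vertex 3.026 1.569 0.827
endloop
endfacet
facet normal -0.927 0.188 -0.324
outer loop
vertex 3.026 1.569 0.827
vertex 3.013 3.725 2.111
vertex 3.441 2.689 0.288
endloop
endfacet
facet normal 0.201 -0.484 -0.852
outer loop
vertex 3.441 2.689 0.288
vertex 3.887 1.395 1.129
vertex 3.026 1.569 0.827
endloop
endfacet
facet normal -0.201 0.484 0.852
outer loop
vertex 2.597 2.606 2.649
vertex 3.874 3.551 2.413
vertex 3.013 3.725 2.111
endloop
endfacet
facet normal -0.318 -0.854 0.411
outer loop
vertex 3.459 2.431 2.952
vertex 2.597 2.606 2.649
vertex 3.887 1.395 1.129
endloop
endfacet
facet normal -0.201 0.484 0.852
outer loop
vertex 3.459 2.431 2.952
vertex 3.874 3.551 2.413
vertex 2.597 2.606 2.649
endloop
endfacet
facet normal 0.317 0.855 -0.411
outer loop
vertex 3.013 3.725 2.111
vertex 3.874 3.551 2.413
vertex 3.441 2.689 0.288
endloop
endfacet
facet normal 0.201 -0.484 -0.852
outer loop
vertex 4.303 2.514 0.591
vertex 3.887 1.395 1.129
vertex 3.441 2.689 0.288
endloop
endfacet
facet normal 0.318 0.854 -0.411
outer loop
vertex 3.441 2.689 0.288
vertex 3.874 3.551 2.413
vertex 4.303 2.514 0.591
endloop
endfacet
facet normal 0.927 -0.188 0.325
outer loop
vertex 4.303 2.514 0.591
vertex 3.459 2.431 2.952
vertex 3.887 1.395 1.129
endloop
endfacet
facet normal 0.927 -0.187 0.325
outer loop
vertex 3.874 3.551 2.413
vertex 3.459 2.431 2.952
vertex 4.303 2.514 0.591
endloop
endfacet

endsolid
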